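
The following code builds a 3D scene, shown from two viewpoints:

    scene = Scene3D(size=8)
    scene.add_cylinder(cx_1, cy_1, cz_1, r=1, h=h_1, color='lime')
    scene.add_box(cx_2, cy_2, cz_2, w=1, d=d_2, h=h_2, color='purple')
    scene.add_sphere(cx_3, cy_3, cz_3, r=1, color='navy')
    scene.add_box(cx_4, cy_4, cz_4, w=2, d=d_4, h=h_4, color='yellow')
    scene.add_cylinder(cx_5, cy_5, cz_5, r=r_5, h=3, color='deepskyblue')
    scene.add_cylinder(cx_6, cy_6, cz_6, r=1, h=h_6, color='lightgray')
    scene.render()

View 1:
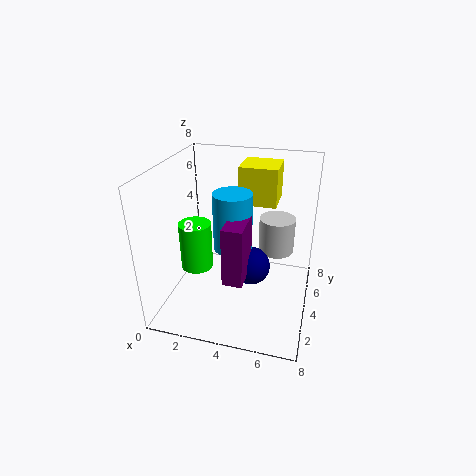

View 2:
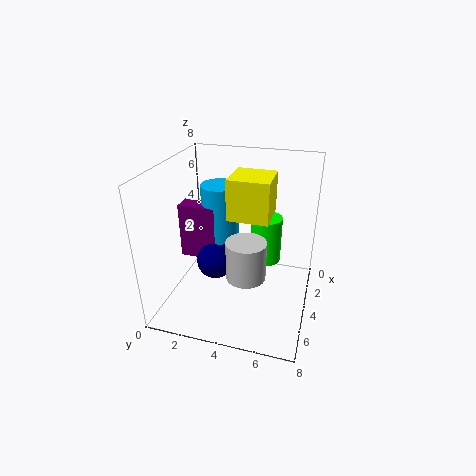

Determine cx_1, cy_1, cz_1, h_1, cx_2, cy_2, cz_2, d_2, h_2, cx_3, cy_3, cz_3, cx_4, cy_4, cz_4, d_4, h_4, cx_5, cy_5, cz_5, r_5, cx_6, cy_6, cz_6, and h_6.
cx_1 = 1
cy_1 = 5
cz_1 = 1
h_1 = 3
cx_2 = 4
cy_2 = 1
cz_2 = 3
d_2 = 2
h_2 = 3
cx_3 = 5
cy_3 = 3
cz_3 = 3
cx_4 = 4
cy_4 = 4
cz_4 = 6
d_4 = 2
h_4 = 2
cx_5 = 4
cy_5 = 3
cz_5 = 4
r_5 = 1
cx_6 = 6
cy_6 = 5
cz_6 = 3
h_6 = 2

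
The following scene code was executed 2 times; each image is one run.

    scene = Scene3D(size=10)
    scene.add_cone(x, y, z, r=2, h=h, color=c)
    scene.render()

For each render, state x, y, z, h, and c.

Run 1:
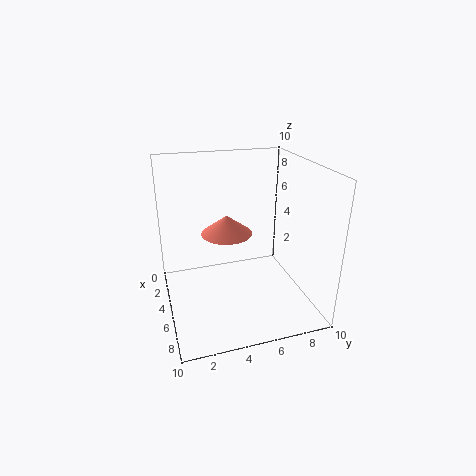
x = 2; y = 5; z = 4; h = 1.5; c = 'salmon'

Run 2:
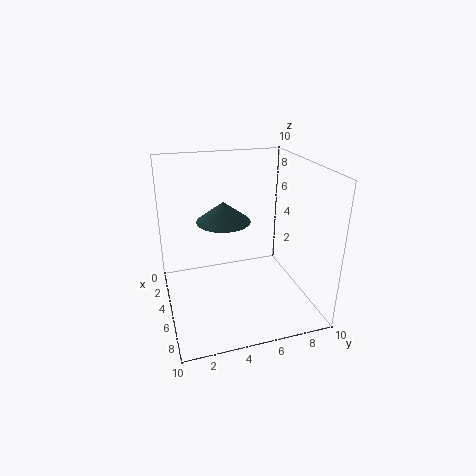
x = 3; y = 4.5; z = 5.5; h = 1.5; c = 'darkslategray'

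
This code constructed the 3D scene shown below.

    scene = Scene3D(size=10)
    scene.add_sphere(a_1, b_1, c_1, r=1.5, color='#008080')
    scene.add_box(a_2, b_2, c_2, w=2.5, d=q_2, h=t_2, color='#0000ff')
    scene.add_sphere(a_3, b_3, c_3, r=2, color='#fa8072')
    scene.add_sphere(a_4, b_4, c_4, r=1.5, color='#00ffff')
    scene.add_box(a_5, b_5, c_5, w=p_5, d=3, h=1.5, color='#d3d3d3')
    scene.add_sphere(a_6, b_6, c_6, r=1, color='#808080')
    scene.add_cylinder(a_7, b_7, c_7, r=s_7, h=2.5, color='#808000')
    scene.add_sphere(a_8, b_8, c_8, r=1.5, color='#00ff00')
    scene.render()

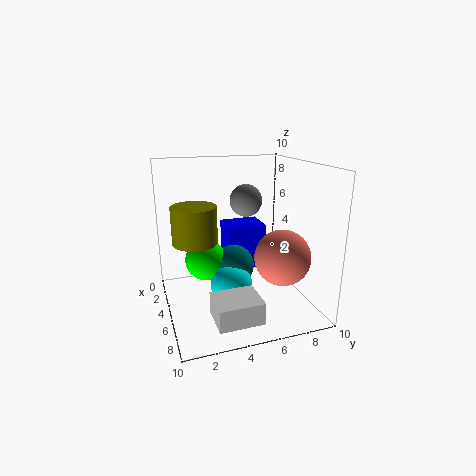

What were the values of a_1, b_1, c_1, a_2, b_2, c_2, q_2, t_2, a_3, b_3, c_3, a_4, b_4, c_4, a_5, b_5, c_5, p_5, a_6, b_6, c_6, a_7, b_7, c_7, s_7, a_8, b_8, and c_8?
a_1 = 4, b_1 = 5, c_1 = 2.5, a_2 = 0.5, b_2 = 5, c_2 = 1.5, q_2 = 3, t_2 = 3.5, a_3 = 6, b_3 = 8, c_3 = 3.5, a_4 = 5, b_4 = 4.5, c_4 = 1.5, a_5 = 6.5, b_5 = 2.5, c_5 = 0.5, p_5 = 2.5, a_6 = 6.5, b_6 = 5, c_6 = 8, a_7 = 5, b_7 = 2, c_7 = 5, s_7 = 1.5, a_8 = 3.5, b_8 = 3, c_8 = 3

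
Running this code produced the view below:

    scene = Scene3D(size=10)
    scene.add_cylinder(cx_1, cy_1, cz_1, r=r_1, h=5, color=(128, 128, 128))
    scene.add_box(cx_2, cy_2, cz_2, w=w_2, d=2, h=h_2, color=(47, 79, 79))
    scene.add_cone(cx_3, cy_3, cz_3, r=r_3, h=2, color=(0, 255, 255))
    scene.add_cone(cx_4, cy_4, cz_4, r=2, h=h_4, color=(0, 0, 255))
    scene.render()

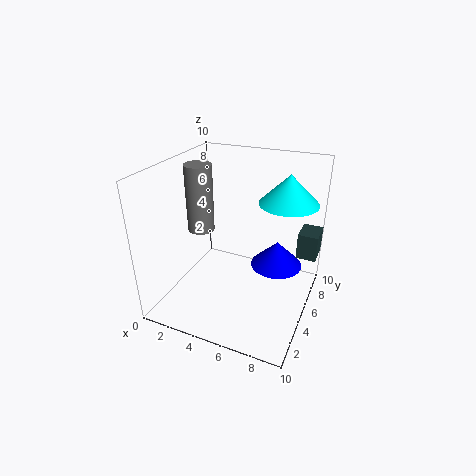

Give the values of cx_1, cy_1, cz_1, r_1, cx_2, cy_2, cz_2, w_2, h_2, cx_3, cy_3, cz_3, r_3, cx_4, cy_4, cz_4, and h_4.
cx_1 = 1.5
cy_1 = 6
cz_1 = 4.5
r_1 = 1
cx_2 = 8.5
cy_2 = 8
cz_2 = 2.5
w_2 = 1.5
h_2 = 2
cx_3 = 8
cy_3 = 6.5
cz_3 = 7.5
r_3 = 2
cx_4 = 7
cy_4 = 8
cz_4 = 1.5
h_4 = 2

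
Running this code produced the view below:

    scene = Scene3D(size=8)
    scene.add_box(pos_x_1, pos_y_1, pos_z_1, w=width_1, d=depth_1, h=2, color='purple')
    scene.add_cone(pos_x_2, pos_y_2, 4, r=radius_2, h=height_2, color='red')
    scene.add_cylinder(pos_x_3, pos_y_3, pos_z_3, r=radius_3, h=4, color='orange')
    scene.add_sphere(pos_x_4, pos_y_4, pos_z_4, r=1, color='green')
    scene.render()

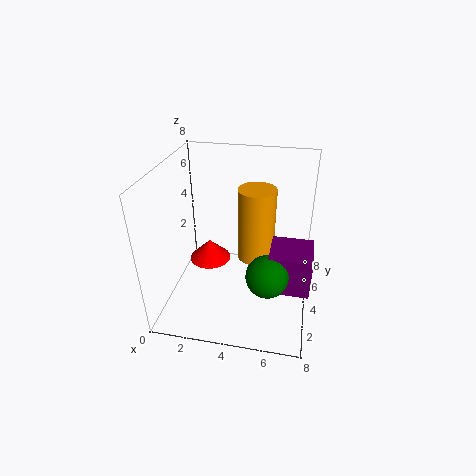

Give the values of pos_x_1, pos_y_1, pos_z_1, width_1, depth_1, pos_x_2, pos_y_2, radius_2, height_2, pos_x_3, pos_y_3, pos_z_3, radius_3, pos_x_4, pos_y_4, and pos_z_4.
pos_x_1 = 6
pos_y_1 = 1
pos_z_1 = 3
width_1 = 2
depth_1 = 2
pos_x_2 = 3
pos_y_2 = 2
radius_2 = 1
height_2 = 1
pos_x_3 = 5
pos_y_3 = 4
pos_z_3 = 3
radius_3 = 1
pos_x_4 = 6
pos_y_4 = 1
pos_z_4 = 4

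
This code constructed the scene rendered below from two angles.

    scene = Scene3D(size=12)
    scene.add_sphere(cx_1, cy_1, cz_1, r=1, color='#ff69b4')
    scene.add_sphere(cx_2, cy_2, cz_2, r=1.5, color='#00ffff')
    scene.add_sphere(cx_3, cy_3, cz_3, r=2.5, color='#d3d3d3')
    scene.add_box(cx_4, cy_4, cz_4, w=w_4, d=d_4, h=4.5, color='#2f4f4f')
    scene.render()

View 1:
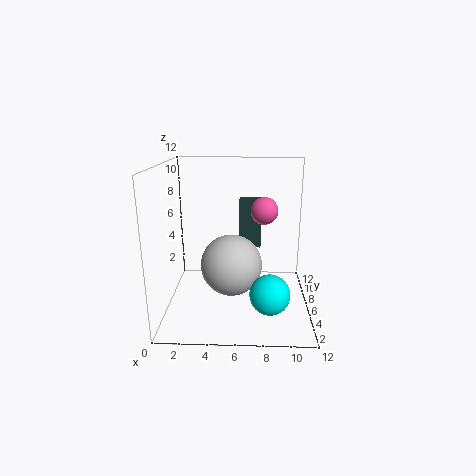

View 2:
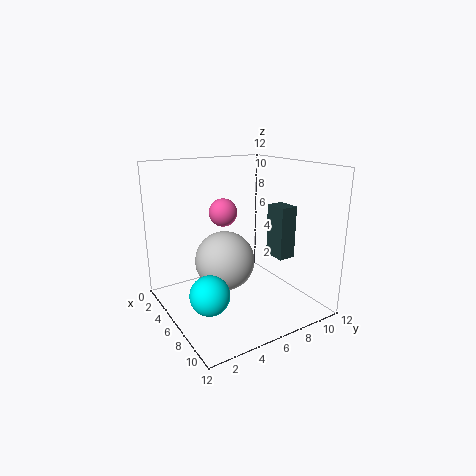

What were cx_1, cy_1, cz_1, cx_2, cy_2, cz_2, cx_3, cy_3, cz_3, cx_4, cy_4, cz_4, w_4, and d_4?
cx_1 = 8, cy_1 = 3.5, cz_1 = 9, cx_2 = 8.5, cy_2 = 2, cz_2 = 3, cx_3 = 5.5, cy_3 = 5, cz_3 = 4, cx_4 = 6, cy_4 = 9, cz_4 = 4, w_4 = 2, d_4 = 1.5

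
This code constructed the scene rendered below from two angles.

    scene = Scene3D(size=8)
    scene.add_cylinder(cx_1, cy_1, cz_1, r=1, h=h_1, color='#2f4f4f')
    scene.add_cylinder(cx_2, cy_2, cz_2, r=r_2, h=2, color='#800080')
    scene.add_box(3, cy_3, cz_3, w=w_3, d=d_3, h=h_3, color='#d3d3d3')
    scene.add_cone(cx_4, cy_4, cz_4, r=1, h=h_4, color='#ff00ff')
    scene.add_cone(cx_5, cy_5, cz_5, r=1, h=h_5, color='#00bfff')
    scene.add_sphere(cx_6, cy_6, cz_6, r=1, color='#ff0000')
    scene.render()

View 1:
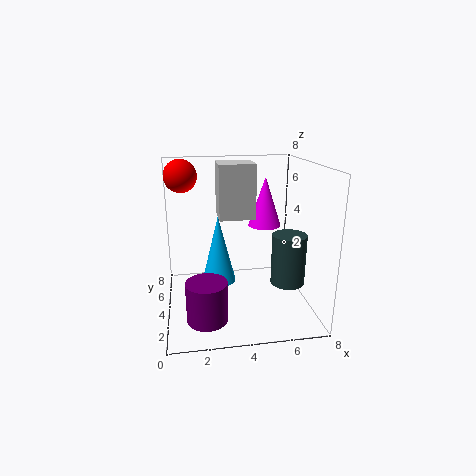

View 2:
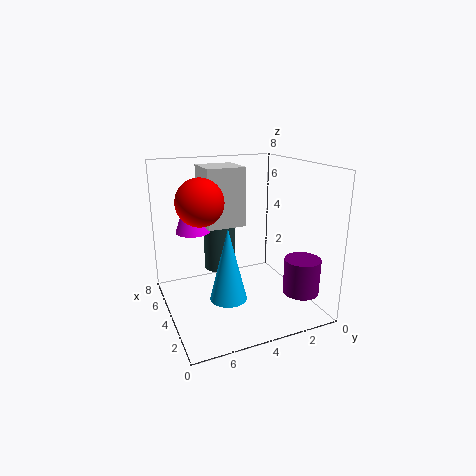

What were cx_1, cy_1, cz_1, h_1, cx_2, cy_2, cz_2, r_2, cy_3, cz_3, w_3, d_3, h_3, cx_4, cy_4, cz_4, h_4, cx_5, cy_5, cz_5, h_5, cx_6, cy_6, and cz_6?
cx_1 = 7
cy_1 = 4
cz_1 = 1
h_1 = 3
cx_2 = 2
cy_2 = 1
cz_2 = 1
r_2 = 1
cy_3 = 4
cz_3 = 5
w_3 = 2
d_3 = 2
h_3 = 3
cx_4 = 6
cy_4 = 6
cz_4 = 4
h_4 = 3
cx_5 = 3
cy_5 = 5
cz_5 = 1
h_5 = 4
cx_6 = 1
cy_6 = 7
cz_6 = 7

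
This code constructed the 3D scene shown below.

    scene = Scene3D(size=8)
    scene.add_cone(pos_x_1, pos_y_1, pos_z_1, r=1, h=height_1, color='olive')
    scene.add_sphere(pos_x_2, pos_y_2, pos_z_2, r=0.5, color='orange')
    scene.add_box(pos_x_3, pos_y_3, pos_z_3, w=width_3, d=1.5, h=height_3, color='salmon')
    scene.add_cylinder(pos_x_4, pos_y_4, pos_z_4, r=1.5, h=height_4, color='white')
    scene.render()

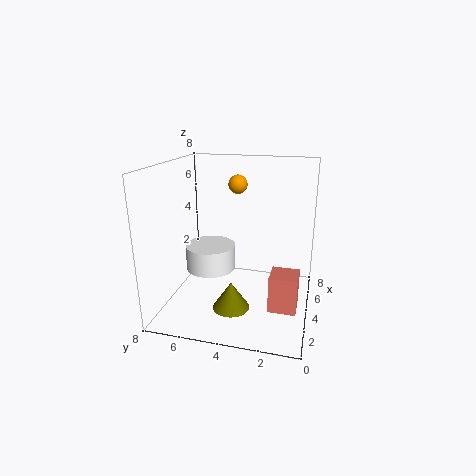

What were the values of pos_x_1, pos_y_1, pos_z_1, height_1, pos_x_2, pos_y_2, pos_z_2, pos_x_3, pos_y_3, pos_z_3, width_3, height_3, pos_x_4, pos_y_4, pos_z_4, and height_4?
pos_x_1 = 2.5
pos_y_1 = 4
pos_z_1 = 0.5
height_1 = 1.5
pos_x_2 = 4
pos_y_2 = 4
pos_z_2 = 7
pos_x_3 = 2.5
pos_y_3 = 0.5
pos_z_3 = 0.5
width_3 = 1.5
height_3 = 2
pos_x_4 = 5
pos_y_4 = 6
pos_z_4 = 1.5
height_4 = 1.5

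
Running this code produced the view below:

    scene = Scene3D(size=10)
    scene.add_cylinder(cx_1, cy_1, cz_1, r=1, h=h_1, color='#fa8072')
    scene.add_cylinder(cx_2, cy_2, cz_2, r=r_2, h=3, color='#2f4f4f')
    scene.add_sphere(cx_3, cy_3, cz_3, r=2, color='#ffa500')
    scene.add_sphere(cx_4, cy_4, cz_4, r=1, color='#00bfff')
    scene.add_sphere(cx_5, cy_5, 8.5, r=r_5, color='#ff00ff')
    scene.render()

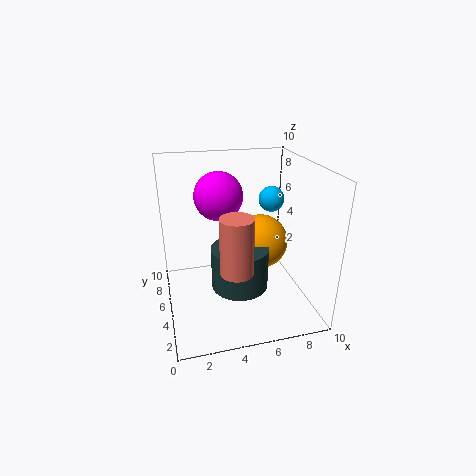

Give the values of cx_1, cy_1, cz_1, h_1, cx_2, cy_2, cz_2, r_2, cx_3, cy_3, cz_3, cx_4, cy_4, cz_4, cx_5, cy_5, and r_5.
cx_1 = 4
cy_1 = 1.5
cz_1 = 4.5
h_1 = 3.5
cx_2 = 5
cy_2 = 4.5
cz_2 = 1.5
r_2 = 2
cx_3 = 7
cy_3 = 6
cz_3 = 4
cx_4 = 8.5
cy_4 = 8
cz_4 = 6.5
cx_5 = 3.5
cy_5 = 4
r_5 = 1.5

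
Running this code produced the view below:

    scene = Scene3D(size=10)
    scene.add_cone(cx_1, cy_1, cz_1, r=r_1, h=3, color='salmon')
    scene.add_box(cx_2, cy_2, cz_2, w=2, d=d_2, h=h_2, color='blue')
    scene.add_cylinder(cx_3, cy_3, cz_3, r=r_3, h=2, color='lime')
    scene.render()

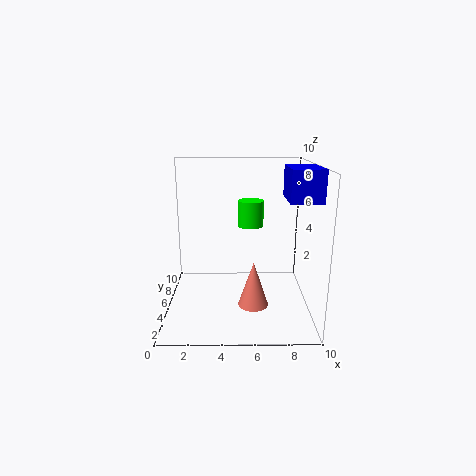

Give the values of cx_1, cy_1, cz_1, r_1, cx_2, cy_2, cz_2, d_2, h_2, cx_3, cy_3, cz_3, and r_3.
cx_1 = 6
cy_1 = 3
cz_1 = 1
r_1 = 1
cx_2 = 8
cy_2 = 2
cz_2 = 8
d_2 = 3
h_2 = 2
cx_3 = 6
cy_3 = 8
cz_3 = 5
r_3 = 1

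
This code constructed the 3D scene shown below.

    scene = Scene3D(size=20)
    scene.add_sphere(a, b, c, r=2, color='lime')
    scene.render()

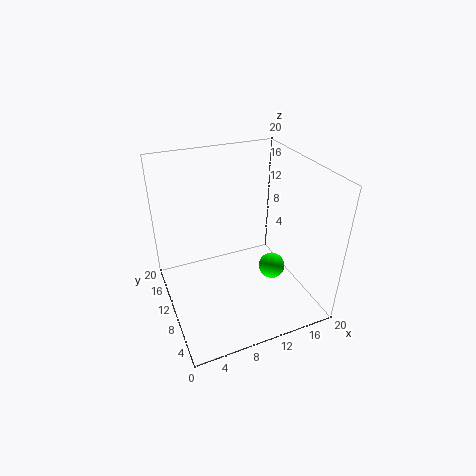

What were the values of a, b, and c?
a = 16; b = 10.5; c = 3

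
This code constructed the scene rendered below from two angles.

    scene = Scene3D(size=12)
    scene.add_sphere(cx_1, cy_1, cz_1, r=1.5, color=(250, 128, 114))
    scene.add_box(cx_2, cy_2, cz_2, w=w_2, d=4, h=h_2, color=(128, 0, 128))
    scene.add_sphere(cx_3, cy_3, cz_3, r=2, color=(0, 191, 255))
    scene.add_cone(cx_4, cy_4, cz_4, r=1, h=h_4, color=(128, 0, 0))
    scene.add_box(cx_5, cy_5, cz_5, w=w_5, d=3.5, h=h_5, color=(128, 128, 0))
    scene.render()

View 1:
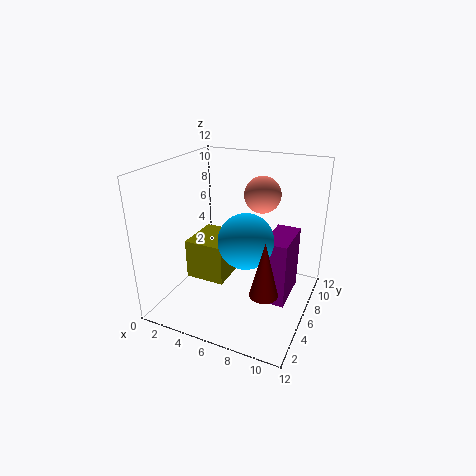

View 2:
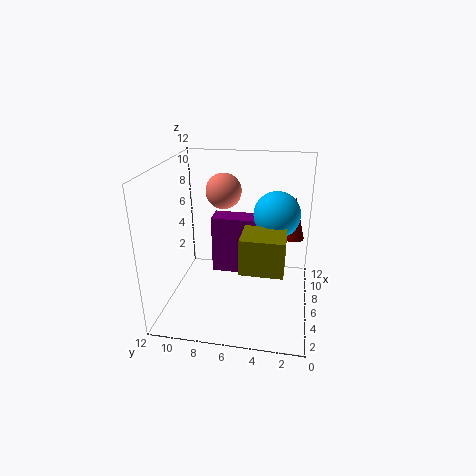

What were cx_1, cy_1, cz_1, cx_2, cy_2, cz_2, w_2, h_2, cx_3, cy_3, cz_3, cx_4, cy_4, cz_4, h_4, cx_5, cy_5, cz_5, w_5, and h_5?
cx_1 = 7.5; cy_1 = 7.5; cz_1 = 9.5; cx_2 = 8.5; cy_2 = 5; cz_2 = 1; w_2 = 2; h_2 = 5.5; cx_3 = 8; cy_3 = 3; cz_3 = 7.5; cx_4 = 10; cy_4 = 1.5; cz_4 = 4.5; h_4 = 4; cx_5 = 3.5; cy_5 = 2; cz_5 = 4; w_5 = 3; h_5 = 3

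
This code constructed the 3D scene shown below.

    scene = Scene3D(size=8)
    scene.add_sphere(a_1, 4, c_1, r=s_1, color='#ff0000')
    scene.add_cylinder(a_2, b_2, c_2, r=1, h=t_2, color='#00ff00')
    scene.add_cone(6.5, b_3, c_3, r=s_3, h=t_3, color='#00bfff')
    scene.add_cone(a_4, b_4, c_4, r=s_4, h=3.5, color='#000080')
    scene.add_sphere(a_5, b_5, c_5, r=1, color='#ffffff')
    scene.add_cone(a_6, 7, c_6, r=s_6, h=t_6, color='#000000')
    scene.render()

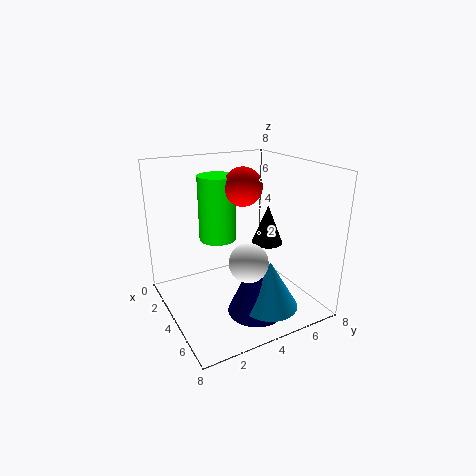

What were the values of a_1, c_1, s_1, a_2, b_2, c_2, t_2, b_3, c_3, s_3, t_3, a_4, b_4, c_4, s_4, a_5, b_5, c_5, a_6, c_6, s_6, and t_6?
a_1 = 4.5, c_1 = 7, s_1 = 1, a_2 = 3.5, b_2 = 3, c_2 = 4, t_2 = 3.5, b_3 = 4.5, c_3 = 1, s_3 = 1.5, t_3 = 2.5, a_4 = 6, b_4 = 4, c_4 = 0.5, s_4 = 1.5, a_5 = 6, b_5 = 3.5, c_5 = 3.5, a_6 = 2.5, c_6 = 2.5, s_6 = 1, t_6 = 2.5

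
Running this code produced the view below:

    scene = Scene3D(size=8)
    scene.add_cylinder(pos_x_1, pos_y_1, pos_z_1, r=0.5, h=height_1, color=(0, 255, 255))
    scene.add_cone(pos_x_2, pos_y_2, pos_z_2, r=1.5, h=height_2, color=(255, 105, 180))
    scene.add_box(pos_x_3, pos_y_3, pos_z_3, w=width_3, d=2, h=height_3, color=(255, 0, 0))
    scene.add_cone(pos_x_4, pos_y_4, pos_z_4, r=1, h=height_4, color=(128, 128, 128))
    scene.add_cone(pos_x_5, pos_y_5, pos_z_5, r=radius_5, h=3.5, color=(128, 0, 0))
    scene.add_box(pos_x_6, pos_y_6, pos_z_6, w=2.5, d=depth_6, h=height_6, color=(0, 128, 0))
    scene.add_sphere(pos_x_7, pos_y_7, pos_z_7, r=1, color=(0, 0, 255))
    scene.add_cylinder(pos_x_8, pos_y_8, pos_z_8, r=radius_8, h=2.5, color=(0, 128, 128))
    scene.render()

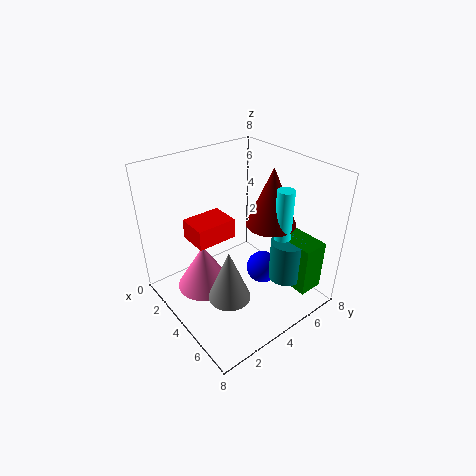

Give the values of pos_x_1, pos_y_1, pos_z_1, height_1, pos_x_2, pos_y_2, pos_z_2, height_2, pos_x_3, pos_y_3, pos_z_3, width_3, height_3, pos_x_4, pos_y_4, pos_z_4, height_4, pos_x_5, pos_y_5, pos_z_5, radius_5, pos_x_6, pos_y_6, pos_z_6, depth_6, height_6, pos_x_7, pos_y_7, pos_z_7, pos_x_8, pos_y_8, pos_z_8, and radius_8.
pos_x_1 = 5; pos_y_1 = 6.5; pos_z_1 = 3; height_1 = 3.5; pos_x_2 = 3.5; pos_y_2 = 2; pos_z_2 = 1.5; height_2 = 2.5; pos_x_3 = 3.5; pos_y_3 = 1; pos_z_3 = 5; width_3 = 1.5; height_3 = 1; pos_x_4 = 6.5; pos_y_4 = 1.5; pos_z_4 = 3; height_4 = 2.5; pos_x_5 = 4; pos_y_5 = 6.5; pos_z_5 = 4; radius_5 = 1.5; pos_x_6 = 4.5; pos_y_6 = 6.5; pos_z_6 = 0.5; depth_6 = 1.5; height_6 = 3; pos_x_7 = 4; pos_y_7 = 6; pos_z_7 = 1; pos_x_8 = 5.5; pos_y_8 = 6.5; pos_z_8 = 1; radius_8 = 1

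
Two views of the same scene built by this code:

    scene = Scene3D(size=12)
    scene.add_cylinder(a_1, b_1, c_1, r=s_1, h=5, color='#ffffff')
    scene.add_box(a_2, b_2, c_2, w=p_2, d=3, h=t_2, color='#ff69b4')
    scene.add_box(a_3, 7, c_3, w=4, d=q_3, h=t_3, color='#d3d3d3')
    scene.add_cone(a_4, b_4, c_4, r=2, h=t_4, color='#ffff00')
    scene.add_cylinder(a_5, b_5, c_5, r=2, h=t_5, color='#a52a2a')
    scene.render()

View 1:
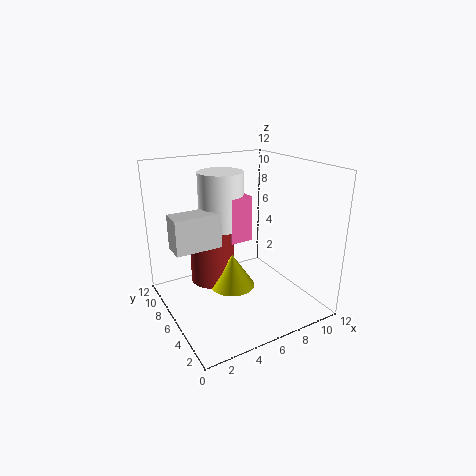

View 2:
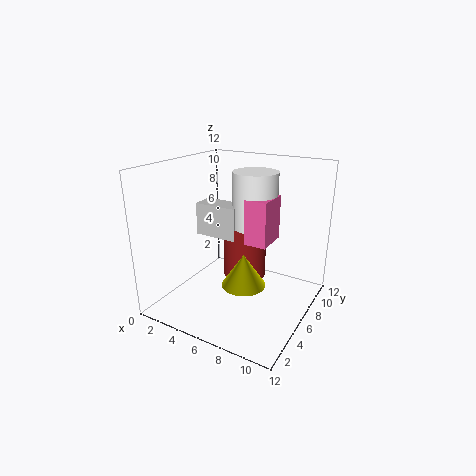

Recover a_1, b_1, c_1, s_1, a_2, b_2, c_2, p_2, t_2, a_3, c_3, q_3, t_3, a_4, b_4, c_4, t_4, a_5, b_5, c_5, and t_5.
a_1 = 6
b_1 = 9
c_1 = 6
s_1 = 2
a_2 = 6
b_2 = 7
c_2 = 5
p_2 = 2
t_2 = 4
a_3 = 1
c_3 = 5
q_3 = 2
t_3 = 3
a_4 = 6
b_4 = 7
c_4 = 1
t_4 = 3
a_5 = 5
b_5 = 9
c_5 = 1
t_5 = 5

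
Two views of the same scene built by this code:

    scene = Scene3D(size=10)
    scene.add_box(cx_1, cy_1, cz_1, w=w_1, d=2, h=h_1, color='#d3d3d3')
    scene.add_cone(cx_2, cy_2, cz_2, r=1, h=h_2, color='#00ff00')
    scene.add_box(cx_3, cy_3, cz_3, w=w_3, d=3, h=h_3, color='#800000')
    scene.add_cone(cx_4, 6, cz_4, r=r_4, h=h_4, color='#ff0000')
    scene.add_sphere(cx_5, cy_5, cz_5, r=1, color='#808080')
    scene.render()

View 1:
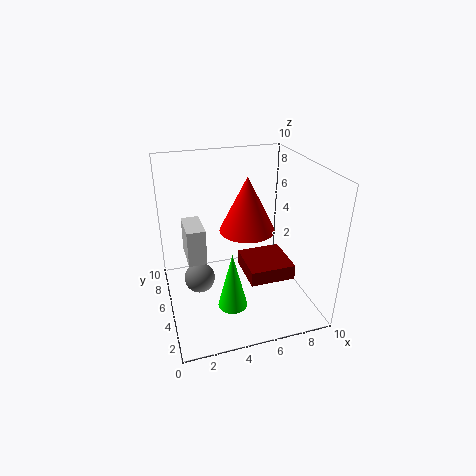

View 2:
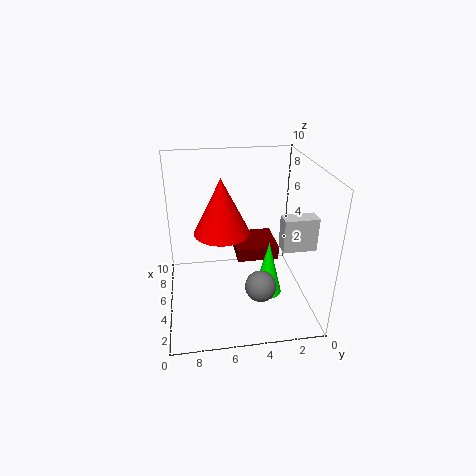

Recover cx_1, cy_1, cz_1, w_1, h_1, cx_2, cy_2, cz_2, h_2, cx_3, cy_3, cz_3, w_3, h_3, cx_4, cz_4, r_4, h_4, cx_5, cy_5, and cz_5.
cx_1 = 1, cy_1 = 1, cz_1 = 6, w_1 = 1, h_1 = 2, cx_2 = 4, cy_2 = 3, cz_2 = 1, h_2 = 4, cx_3 = 5, cy_3 = 2, cz_3 = 3, w_3 = 3, h_3 = 1, cx_4 = 6, cz_4 = 5, r_4 = 2, h_4 = 4, cx_5 = 2, cy_5 = 4, cz_5 = 3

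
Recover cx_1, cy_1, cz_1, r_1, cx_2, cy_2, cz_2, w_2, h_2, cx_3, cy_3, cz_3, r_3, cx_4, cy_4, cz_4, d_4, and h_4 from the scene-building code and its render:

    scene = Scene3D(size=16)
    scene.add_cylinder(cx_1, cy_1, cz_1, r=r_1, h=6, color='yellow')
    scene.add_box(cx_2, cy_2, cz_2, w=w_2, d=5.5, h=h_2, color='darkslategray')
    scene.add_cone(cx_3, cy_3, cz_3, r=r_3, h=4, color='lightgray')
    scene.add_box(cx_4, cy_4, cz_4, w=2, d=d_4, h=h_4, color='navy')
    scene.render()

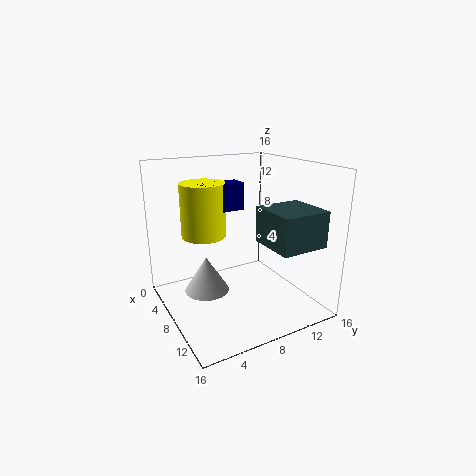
cx_1 = 5.5, cy_1 = 5, cz_1 = 8, r_1 = 2.5, cx_2 = 8.5, cy_2 = 10, cz_2 = 7.5, w_2 = 5.5, h_2 = 4, cx_3 = 7, cy_3 = 4.5, cz_3 = 2, r_3 = 2.5, cx_4 = 5.5, cy_4 = 4, cz_4 = 11, d_4 = 5, h_4 = 3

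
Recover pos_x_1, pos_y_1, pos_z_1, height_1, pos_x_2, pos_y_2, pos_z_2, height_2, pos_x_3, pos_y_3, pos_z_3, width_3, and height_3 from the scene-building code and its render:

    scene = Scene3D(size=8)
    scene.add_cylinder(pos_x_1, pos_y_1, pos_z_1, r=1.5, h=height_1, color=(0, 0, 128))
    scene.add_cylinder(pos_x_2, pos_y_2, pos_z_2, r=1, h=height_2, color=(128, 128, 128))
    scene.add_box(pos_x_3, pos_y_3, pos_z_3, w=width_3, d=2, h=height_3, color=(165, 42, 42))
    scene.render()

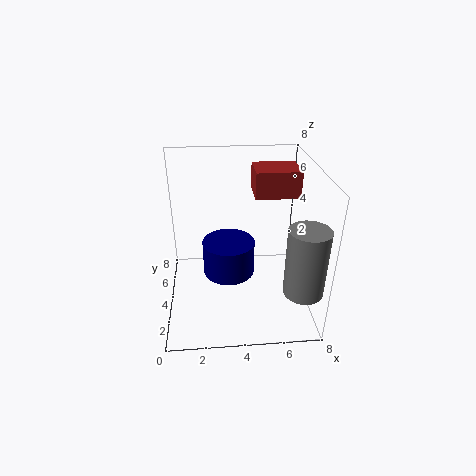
pos_x_1 = 3.5; pos_y_1 = 4.5; pos_z_1 = 1.5; height_1 = 2; pos_x_2 = 7; pos_y_2 = 1; pos_z_2 = 2.5; height_2 = 3.5; pos_x_3 = 5; pos_y_3 = 4.5; pos_z_3 = 6; width_3 = 2.5; height_3 = 1.5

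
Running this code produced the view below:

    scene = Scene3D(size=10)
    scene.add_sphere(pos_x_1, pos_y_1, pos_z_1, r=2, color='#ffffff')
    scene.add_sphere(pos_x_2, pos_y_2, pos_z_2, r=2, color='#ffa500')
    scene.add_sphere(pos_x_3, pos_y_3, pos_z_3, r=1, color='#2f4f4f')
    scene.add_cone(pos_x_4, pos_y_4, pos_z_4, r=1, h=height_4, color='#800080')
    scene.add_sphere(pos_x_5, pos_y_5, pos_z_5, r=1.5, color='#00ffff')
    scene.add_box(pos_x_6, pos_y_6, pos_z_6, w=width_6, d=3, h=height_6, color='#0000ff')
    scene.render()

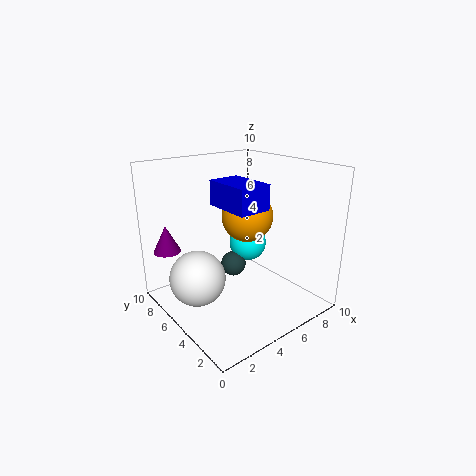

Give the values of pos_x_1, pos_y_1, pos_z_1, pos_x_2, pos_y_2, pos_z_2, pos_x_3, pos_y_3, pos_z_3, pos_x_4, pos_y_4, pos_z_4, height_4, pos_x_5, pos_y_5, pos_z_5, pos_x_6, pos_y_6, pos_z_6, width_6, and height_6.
pos_x_1 = 2.5
pos_y_1 = 6.5
pos_z_1 = 2
pos_x_2 = 7.5
pos_y_2 = 7
pos_z_2 = 5.5
pos_x_3 = 6.5
pos_y_3 = 7.5
pos_z_3 = 1.5
pos_x_4 = 1.5
pos_y_4 = 9
pos_z_4 = 3.5
height_4 = 2
pos_x_5 = 8
pos_y_5 = 7.5
pos_z_5 = 3
pos_x_6 = 2.5
pos_y_6 = 1.5
pos_z_6 = 8
width_6 = 2
height_6 = 1.5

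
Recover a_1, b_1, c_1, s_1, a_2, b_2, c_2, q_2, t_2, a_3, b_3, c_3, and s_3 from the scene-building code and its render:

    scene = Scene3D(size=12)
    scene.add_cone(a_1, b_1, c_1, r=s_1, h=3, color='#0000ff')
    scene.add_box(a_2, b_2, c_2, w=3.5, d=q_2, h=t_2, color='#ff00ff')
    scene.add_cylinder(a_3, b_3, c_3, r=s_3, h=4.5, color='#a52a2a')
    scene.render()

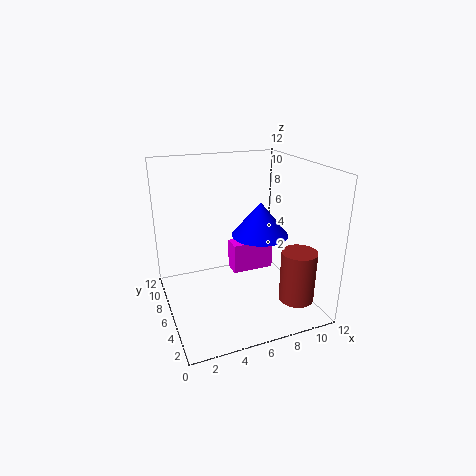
a_1 = 8.5; b_1 = 7; c_1 = 5.5; s_1 = 2.5; a_2 = 5.5; b_2 = 5.5; c_2 = 3; q_2 = 1.5; t_2 = 2.5; a_3 = 10.5; b_3 = 3.5; c_3 = 0.5; s_3 = 1.5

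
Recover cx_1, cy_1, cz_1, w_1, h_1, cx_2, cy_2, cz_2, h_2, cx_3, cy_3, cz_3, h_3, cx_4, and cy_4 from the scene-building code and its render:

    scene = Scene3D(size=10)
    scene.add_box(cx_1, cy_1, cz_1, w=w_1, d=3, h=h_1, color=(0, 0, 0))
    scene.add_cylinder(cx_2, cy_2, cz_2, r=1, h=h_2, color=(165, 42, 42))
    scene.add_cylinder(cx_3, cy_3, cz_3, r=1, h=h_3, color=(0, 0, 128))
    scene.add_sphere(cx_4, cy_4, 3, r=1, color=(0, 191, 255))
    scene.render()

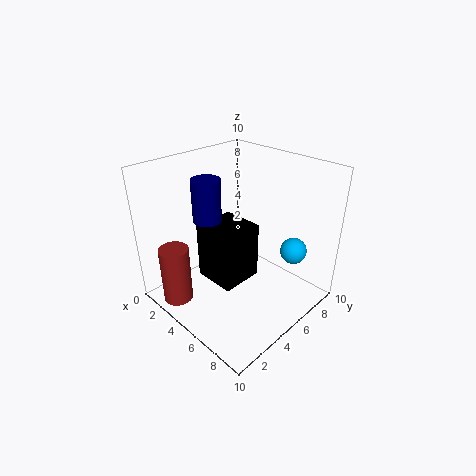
cx_1 = 3
cy_1 = 3
cz_1 = 2
w_1 = 3
h_1 = 4
cx_2 = 3
cy_2 = 1
cz_2 = 1
h_2 = 4
cx_3 = 3
cy_3 = 4
cz_3 = 6
h_3 = 3
cx_4 = 7
cy_4 = 9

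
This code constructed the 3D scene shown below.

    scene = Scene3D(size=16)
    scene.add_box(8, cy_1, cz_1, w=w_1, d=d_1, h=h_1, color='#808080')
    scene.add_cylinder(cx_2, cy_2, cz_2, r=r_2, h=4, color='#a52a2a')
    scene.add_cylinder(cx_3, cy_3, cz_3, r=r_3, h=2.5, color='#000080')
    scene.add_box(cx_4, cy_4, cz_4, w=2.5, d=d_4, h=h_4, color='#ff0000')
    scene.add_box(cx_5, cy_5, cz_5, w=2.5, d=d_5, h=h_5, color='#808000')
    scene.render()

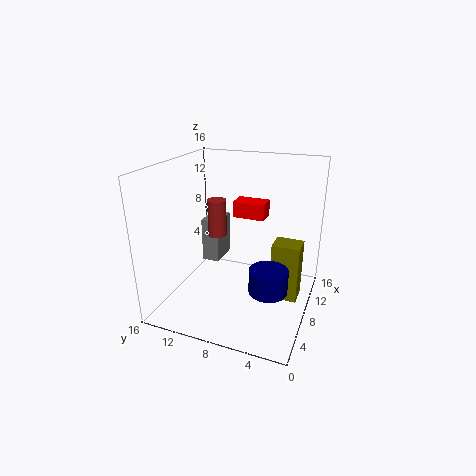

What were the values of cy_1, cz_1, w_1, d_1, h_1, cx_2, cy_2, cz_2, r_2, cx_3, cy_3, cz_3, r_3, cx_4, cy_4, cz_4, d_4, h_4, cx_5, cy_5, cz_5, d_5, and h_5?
cy_1 = 10.5; cz_1 = 4.5; w_1 = 3.5; d_1 = 2; h_1 = 5; cx_2 = 7; cy_2 = 10; cz_2 = 8.5; r_2 = 1; cx_3 = 5; cy_3 = 3.5; cz_3 = 4; r_3 = 2; cx_4 = 12.5; cy_4 = 6.5; cz_4 = 8.5; d_4 = 4; h_4 = 2; cx_5 = 7.5; cy_5 = 1; cz_5 = 1.5; d_5 = 3; h_5 = 6.5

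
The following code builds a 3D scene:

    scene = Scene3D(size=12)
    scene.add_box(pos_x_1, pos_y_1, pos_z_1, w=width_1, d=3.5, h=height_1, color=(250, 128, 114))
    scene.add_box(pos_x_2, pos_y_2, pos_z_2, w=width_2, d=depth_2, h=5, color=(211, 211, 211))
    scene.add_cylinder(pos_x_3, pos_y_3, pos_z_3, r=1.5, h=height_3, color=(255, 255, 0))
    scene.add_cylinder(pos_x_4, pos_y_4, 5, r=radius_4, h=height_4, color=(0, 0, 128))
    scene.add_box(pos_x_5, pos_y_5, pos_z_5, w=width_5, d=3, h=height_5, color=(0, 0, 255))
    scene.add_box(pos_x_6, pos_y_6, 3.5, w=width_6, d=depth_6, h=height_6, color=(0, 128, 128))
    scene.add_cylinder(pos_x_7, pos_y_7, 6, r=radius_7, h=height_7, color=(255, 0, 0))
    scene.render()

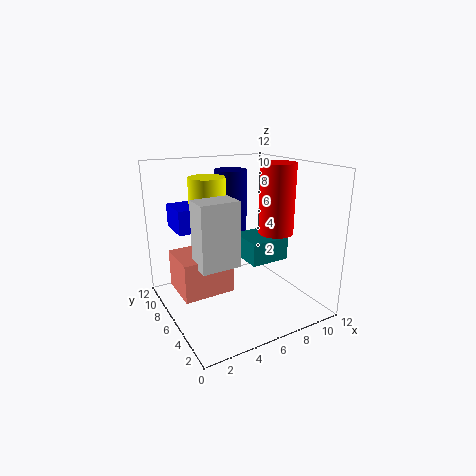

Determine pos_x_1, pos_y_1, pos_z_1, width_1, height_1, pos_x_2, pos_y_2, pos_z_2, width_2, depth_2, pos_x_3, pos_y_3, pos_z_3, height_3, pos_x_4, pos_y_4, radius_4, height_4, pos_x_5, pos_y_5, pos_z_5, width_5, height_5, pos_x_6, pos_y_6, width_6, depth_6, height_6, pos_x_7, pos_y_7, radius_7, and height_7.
pos_x_1 = 0.5
pos_y_1 = 4
pos_z_1 = 2.5
width_1 = 4
height_1 = 3
pos_x_2 = 1.5
pos_y_2 = 3
pos_z_2 = 5
width_2 = 3
depth_2 = 2
pos_x_3 = 4
pos_y_3 = 7.5
pos_z_3 = 7
height_3 = 4
pos_x_4 = 7.5
pos_y_4 = 10
radius_4 = 1.5
height_4 = 6
pos_x_5 = 1.5
pos_y_5 = 7.5
pos_z_5 = 6.5
width_5 = 3
height_5 = 2
pos_x_6 = 7
pos_y_6 = 5
width_6 = 3.5
depth_6 = 3.5
height_6 = 2
pos_x_7 = 9.5
pos_y_7 = 5.5
radius_7 = 1.5
height_7 = 6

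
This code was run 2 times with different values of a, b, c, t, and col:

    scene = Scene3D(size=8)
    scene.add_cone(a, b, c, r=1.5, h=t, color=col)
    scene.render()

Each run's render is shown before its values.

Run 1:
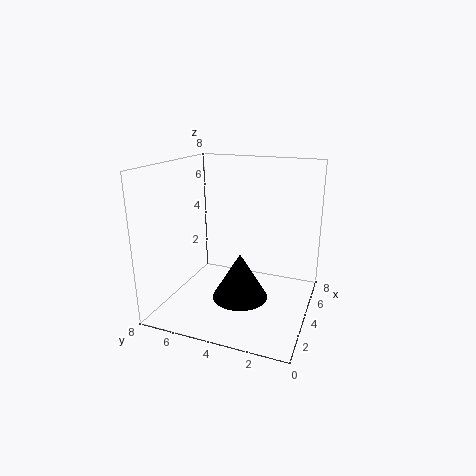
a = 3; b = 3.5; c = 1; t = 2.5; col = 'black'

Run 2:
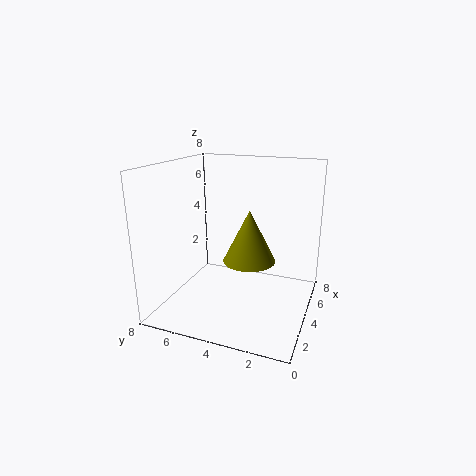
a = 4.5; b = 3.5; c = 2.5; t = 3; col = 'olive'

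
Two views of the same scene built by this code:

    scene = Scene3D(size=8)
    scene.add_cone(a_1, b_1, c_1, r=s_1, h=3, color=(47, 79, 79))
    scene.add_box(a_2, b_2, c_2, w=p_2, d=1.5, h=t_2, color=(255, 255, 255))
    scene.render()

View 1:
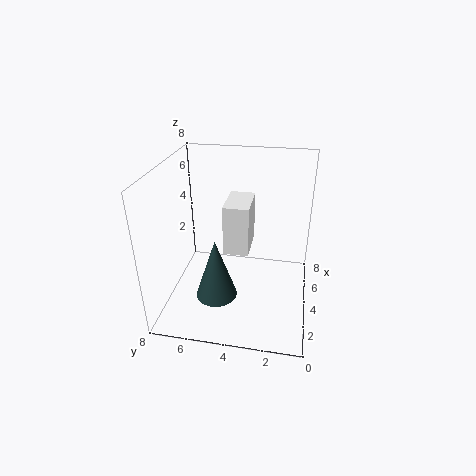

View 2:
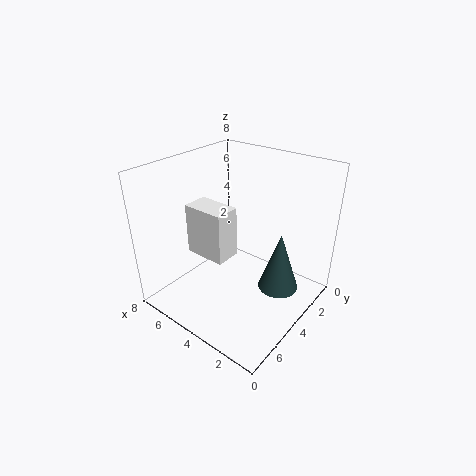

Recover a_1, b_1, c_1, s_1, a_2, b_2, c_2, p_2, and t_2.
a_1 = 1, b_1 = 4.5, c_1 = 2.5, s_1 = 1, a_2 = 4.5, b_2 = 3.5, c_2 = 2.5, p_2 = 2.5, t_2 = 3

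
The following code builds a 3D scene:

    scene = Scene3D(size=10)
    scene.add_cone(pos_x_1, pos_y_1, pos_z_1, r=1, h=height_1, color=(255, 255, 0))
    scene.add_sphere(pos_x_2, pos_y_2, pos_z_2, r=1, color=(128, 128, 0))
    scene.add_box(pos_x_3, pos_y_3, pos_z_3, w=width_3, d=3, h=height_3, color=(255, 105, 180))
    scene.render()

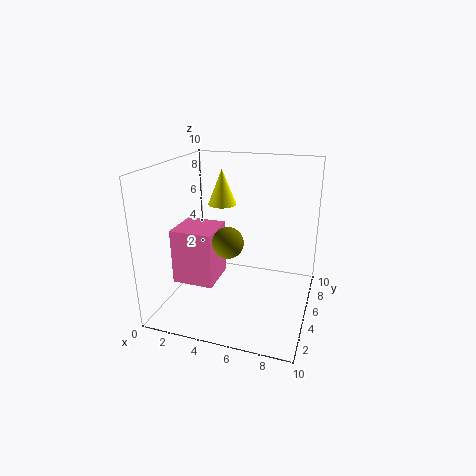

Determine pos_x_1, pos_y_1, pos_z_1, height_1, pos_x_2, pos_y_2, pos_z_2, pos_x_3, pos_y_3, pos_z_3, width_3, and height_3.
pos_x_1 = 3.5, pos_y_1 = 6, pos_z_1 = 7, height_1 = 2.5, pos_x_2 = 5, pos_y_2 = 3, pos_z_2 = 5.5, pos_x_3 = 0.5, pos_y_3 = 3.5, pos_z_3 = 1.5, width_3 = 3, height_3 = 4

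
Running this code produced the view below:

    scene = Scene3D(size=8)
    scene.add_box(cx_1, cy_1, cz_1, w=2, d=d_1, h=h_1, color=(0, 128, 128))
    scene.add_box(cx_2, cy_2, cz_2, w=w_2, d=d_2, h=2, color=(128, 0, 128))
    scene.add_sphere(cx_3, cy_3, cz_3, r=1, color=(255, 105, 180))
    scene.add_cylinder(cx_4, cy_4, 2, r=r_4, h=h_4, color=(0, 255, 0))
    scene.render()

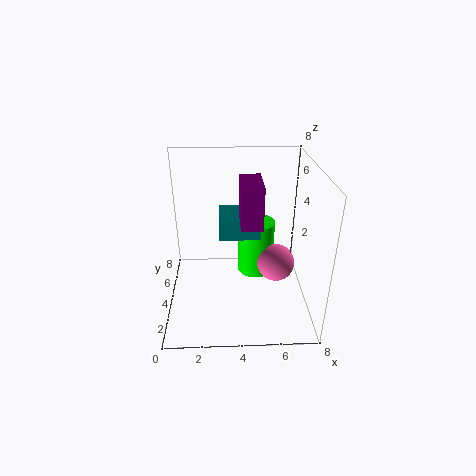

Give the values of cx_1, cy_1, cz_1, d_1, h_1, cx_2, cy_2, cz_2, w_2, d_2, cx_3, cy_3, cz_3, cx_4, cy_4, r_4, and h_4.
cx_1 = 3
cy_1 = 2
cz_1 = 5
d_1 = 2
h_1 = 1
cx_2 = 4
cy_2 = 1
cz_2 = 6
w_2 = 1
d_2 = 2
cx_3 = 6
cy_3 = 3
cz_3 = 3
cx_4 = 5
cy_4 = 4
r_4 = 1
h_4 = 3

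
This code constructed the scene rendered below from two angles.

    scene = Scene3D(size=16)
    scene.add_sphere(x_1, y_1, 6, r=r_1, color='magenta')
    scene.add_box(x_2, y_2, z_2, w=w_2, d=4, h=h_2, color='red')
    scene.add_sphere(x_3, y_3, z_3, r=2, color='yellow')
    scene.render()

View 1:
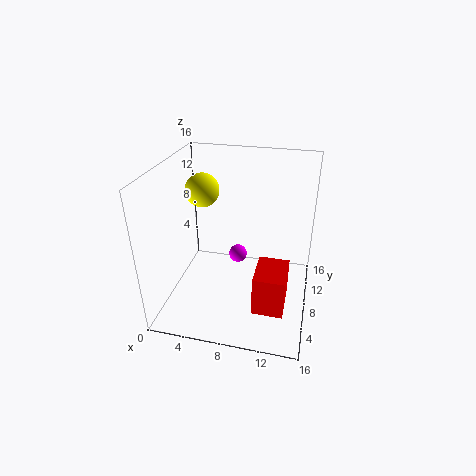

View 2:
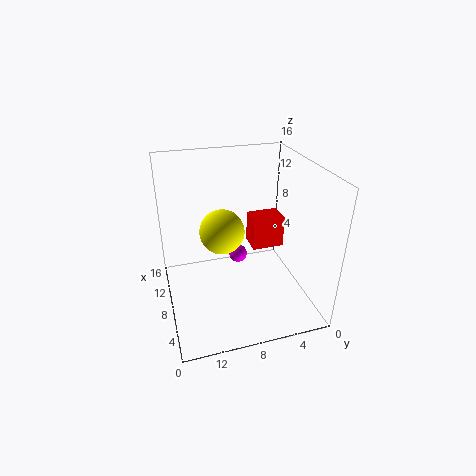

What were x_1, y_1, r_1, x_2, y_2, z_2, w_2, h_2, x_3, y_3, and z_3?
x_1 = 8; y_1 = 8; r_1 = 1; x_2 = 11; y_2 = 1; z_2 = 4; w_2 = 3; h_2 = 4; x_3 = 3; y_3 = 11; z_3 = 12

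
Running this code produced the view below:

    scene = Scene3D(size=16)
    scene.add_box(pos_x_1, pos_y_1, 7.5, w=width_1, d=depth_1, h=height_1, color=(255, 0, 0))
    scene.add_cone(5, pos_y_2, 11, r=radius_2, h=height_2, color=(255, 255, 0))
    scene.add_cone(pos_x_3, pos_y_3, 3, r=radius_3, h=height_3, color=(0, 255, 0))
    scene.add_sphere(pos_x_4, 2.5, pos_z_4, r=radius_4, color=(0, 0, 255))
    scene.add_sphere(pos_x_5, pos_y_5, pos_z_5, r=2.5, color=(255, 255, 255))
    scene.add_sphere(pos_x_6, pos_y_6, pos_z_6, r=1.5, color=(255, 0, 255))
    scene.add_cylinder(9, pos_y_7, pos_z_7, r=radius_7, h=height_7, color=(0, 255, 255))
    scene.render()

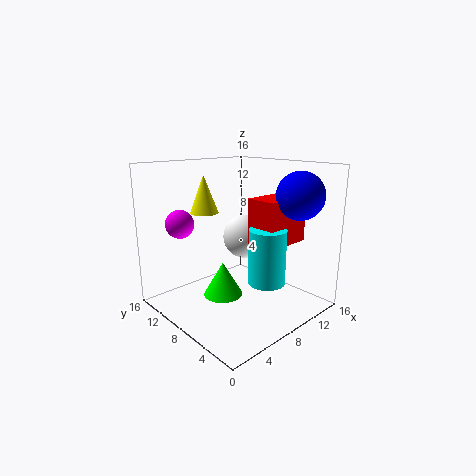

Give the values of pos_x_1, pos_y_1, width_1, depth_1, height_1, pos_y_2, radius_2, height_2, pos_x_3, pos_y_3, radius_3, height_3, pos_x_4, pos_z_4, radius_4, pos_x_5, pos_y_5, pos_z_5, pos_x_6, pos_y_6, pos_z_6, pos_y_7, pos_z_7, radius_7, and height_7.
pos_x_1 = 8.5
pos_y_1 = 3.5
width_1 = 5.5
depth_1 = 3.5
height_1 = 5
pos_y_2 = 10
radius_2 = 1.5
height_2 = 4
pos_x_3 = 4.5
pos_y_3 = 6.5
radius_3 = 2
height_3 = 3.5
pos_x_4 = 11.5
pos_z_4 = 13
radius_4 = 2.5
pos_x_5 = 10
pos_y_5 = 9
pos_z_5 = 7.5
pos_x_6 = 2.5
pos_y_6 = 11
pos_z_6 = 10
pos_y_7 = 4.5
pos_z_7 = 3.5
radius_7 = 2
height_7 = 6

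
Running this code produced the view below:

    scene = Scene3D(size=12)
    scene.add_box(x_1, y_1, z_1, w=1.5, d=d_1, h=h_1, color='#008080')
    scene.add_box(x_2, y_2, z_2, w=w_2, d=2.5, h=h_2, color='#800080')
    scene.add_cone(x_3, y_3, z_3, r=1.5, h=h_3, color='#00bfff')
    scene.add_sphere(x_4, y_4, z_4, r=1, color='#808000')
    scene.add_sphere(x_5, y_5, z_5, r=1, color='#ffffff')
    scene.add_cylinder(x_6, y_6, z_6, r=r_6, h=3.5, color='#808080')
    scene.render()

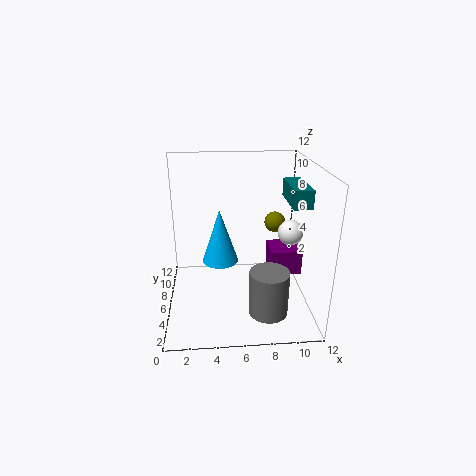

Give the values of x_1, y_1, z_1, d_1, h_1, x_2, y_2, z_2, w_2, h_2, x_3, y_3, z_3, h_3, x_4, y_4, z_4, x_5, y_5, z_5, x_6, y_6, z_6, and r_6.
x_1 = 10
y_1 = 4
z_1 = 9
d_1 = 4
h_1 = 1.5
x_2 = 8.5
y_2 = 4
z_2 = 3.5
w_2 = 2.5
h_2 = 2
x_3 = 4.5
y_3 = 6
z_3 = 4
h_3 = 4.5
x_4 = 10
y_4 = 10.5
z_4 = 5.5
x_5 = 10
y_5 = 4.5
z_5 = 7
x_6 = 8
y_6 = 2
z_6 = 1.5
r_6 = 1.5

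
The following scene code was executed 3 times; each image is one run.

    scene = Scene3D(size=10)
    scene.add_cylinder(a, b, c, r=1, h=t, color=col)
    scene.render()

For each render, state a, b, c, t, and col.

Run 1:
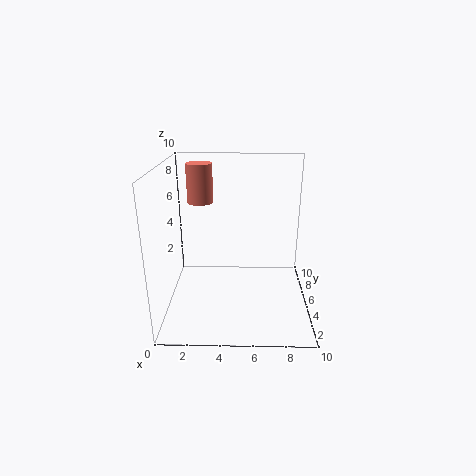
a = 2; b = 8.5; c = 6.5; t = 3; col = 'salmon'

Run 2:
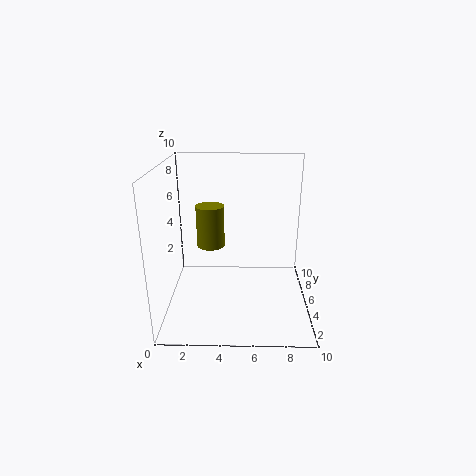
a = 3; b = 6; c = 4; t = 3; col = 'olive'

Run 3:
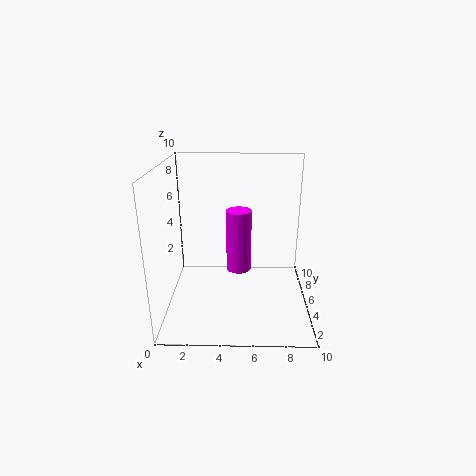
a = 5; b = 8; c = 1; t = 5; col = 'magenta'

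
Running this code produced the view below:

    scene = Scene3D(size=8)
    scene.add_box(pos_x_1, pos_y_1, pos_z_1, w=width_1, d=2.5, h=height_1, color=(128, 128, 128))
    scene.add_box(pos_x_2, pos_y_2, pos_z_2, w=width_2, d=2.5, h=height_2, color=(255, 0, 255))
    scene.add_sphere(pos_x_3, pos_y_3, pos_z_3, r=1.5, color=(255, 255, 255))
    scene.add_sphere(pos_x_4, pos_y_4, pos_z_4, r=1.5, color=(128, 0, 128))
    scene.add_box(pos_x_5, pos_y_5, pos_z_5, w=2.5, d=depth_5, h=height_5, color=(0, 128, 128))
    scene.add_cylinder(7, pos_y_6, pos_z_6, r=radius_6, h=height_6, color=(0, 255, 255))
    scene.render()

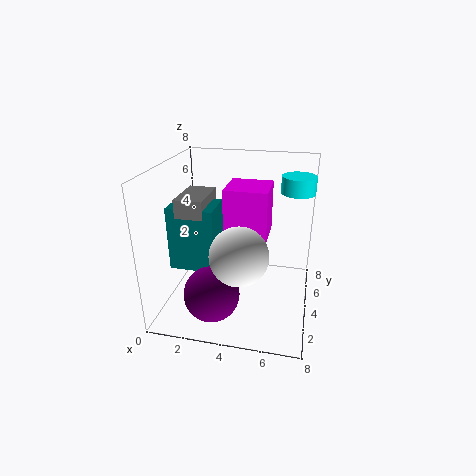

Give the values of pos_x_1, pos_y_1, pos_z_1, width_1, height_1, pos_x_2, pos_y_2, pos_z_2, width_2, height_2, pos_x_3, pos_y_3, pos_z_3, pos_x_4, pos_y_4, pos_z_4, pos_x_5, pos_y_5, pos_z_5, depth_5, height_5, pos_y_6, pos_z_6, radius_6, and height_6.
pos_x_1 = 1; pos_y_1 = 2.5; pos_z_1 = 5.5; width_1 = 1.5; height_1 = 1; pos_x_2 = 3; pos_y_2 = 4.5; pos_z_2 = 3.5; width_2 = 2.5; height_2 = 3; pos_x_3 = 4.5; pos_y_3 = 2; pos_z_3 = 4; pos_x_4 = 3; pos_y_4 = 2; pos_z_4 = 1.5; pos_x_5 = 0.5; pos_y_5 = 2.5; pos_z_5 = 2.5; depth_5 = 2; height_5 = 3.5; pos_y_6 = 6.5; pos_z_6 = 6; radius_6 = 1; height_6 = 1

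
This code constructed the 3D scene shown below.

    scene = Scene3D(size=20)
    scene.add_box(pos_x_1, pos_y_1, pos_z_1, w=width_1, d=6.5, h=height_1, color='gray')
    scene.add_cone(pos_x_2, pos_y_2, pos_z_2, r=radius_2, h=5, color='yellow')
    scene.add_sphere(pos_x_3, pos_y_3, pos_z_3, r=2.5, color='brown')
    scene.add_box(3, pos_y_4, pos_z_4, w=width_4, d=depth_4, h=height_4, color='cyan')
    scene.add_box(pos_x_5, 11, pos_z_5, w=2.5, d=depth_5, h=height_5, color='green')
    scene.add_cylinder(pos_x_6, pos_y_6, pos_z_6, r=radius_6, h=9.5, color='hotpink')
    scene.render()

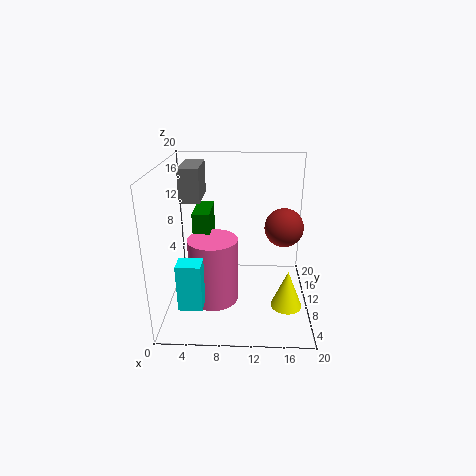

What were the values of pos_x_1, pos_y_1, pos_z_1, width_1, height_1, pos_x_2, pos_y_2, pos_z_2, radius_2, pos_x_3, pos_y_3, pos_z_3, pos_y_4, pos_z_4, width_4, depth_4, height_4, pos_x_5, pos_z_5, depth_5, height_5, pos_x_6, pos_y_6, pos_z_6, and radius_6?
pos_x_1 = 1.5, pos_y_1 = 12.5, pos_z_1 = 14, width_1 = 3, height_1 = 5, pos_x_2 = 16.5, pos_y_2 = 4.5, pos_z_2 = 3, radius_2 = 2, pos_x_3 = 16, pos_y_3 = 8, pos_z_3 = 12.5, pos_y_4 = 1.5, pos_z_4 = 4, width_4 = 3, depth_4 = 2.5, height_4 = 6, pos_x_5 = 3.5, pos_z_5 = 5, depth_5 = 6, height_5 = 8, pos_x_6 = 6.5, pos_y_6 = 9.5, pos_z_6 = 0.5, radius_6 = 3.5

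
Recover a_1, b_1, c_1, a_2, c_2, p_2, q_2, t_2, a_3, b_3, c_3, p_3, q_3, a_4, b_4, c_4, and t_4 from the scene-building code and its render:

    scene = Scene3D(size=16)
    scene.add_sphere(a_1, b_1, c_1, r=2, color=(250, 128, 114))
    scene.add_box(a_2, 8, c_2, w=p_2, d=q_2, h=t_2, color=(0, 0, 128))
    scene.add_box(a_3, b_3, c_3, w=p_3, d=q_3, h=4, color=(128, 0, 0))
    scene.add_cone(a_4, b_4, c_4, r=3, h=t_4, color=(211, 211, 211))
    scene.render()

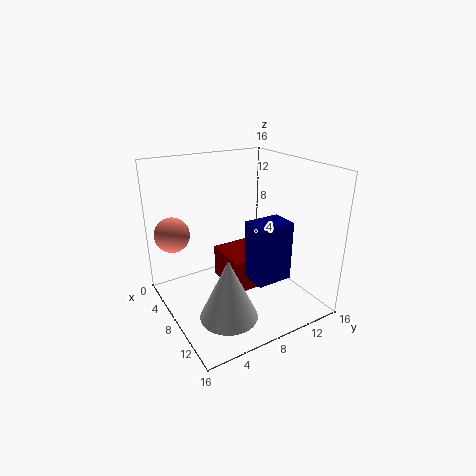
a_1 = 3.5
b_1 = 2
c_1 = 8
a_2 = 9.5
c_2 = 4
p_2 = 3
q_2 = 4
t_2 = 6.5
a_3 = 3
b_3 = 7.5
c_3 = 1
p_3 = 5.5
q_3 = 5.5
a_4 = 12
b_4 = 4.5
c_4 = 1.5
t_4 = 6.5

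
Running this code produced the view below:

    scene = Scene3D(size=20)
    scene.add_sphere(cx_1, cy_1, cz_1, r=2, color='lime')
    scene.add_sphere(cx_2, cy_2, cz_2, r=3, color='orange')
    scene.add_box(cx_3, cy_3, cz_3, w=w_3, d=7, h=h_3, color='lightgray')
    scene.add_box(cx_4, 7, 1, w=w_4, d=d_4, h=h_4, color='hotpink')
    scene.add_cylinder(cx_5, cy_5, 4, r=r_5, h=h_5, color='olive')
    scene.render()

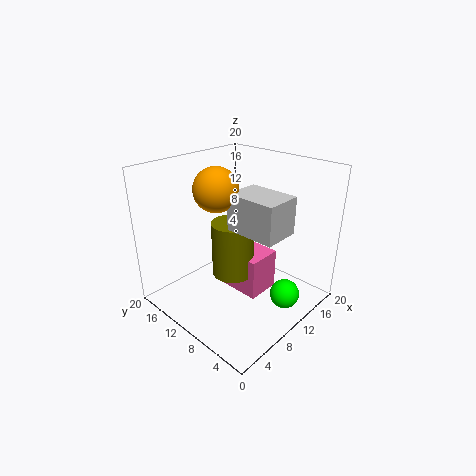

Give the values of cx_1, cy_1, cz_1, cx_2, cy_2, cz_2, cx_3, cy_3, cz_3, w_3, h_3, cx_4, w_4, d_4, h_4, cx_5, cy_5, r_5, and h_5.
cx_1 = 12, cy_1 = 3, cz_1 = 3, cx_2 = 8, cy_2 = 12, cz_2 = 17, cx_3 = 8, cy_3 = 3, cz_3 = 12, w_3 = 5, h_3 = 5, cx_4 = 10, w_4 = 5, d_4 = 7, h_4 = 6, cx_5 = 10, cy_5 = 11, r_5 = 3, h_5 = 8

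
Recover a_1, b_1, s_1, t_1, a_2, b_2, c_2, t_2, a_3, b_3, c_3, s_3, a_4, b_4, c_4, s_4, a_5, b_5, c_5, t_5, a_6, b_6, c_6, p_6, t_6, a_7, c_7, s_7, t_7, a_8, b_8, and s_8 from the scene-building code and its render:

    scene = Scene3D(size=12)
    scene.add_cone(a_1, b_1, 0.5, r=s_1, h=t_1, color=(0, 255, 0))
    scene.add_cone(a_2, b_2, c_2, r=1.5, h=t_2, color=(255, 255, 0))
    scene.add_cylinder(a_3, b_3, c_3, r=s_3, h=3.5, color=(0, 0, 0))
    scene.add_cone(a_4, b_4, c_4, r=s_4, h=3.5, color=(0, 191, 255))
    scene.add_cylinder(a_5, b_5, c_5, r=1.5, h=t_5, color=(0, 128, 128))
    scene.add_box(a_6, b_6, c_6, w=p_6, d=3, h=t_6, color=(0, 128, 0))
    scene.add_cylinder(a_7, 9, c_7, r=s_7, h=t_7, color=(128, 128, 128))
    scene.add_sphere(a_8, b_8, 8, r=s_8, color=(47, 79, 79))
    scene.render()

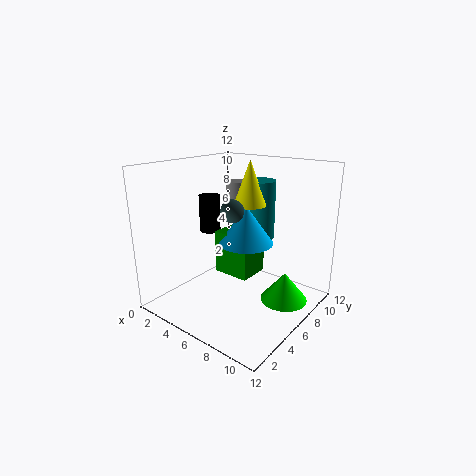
a_1 = 9.5; b_1 = 8; s_1 = 2; t_1 = 2.5; a_2 = 5; b_2 = 9; c_2 = 8; t_2 = 4; a_3 = 1; b_3 = 8; c_3 = 5; s_3 = 1; a_4 = 5; b_4 = 8.5; c_4 = 4.5; s_4 = 2.5; a_5 = 5; b_5 = 10.5; c_5 = 4.5; t_5 = 5.5; a_6 = 2.5; b_6 = 7; c_6 = 1.5; p_6 = 3.5; t_6 = 4; a_7 = 3.5; c_7 = 8; s_7 = 1; t_7 = 2; a_8 = 5; b_8 = 6.5; s_8 = 1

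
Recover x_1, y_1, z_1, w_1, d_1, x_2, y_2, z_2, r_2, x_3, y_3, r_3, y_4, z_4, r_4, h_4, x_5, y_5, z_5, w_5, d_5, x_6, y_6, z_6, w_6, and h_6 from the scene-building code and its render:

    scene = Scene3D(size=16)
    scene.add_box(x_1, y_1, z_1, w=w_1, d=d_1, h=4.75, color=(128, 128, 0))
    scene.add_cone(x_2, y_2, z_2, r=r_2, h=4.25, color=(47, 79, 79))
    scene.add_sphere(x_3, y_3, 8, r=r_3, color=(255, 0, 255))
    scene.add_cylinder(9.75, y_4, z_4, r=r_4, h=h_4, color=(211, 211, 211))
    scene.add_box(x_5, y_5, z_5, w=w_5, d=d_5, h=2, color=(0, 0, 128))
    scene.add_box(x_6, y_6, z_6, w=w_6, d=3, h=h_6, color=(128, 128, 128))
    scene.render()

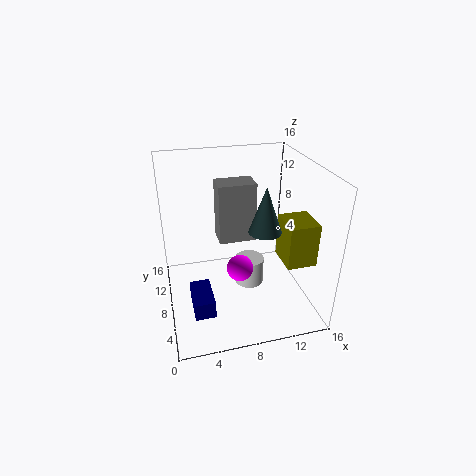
x_1 = 12.25
y_1 = 3.5
z_1 = 6
w_1 = 3.25
d_1 = 3.75
x_2 = 9
y_2 = 2.25
z_2 = 11.75
r_2 = 1.5
x_3 = 6.75
y_3 = 2.5
r_3 = 1.25
y_4 = 9.25
z_4 = 1
r_4 = 1.75
h_4 = 3.25
x_5 = 2.25
y_5 = 3.75
z_5 = 1
w_5 = 2.25
d_5 = 4.25
x_6 = 6.5
y_6 = 10.75
z_6 = 5.75
w_6 = 4.5
h_6 = 7.25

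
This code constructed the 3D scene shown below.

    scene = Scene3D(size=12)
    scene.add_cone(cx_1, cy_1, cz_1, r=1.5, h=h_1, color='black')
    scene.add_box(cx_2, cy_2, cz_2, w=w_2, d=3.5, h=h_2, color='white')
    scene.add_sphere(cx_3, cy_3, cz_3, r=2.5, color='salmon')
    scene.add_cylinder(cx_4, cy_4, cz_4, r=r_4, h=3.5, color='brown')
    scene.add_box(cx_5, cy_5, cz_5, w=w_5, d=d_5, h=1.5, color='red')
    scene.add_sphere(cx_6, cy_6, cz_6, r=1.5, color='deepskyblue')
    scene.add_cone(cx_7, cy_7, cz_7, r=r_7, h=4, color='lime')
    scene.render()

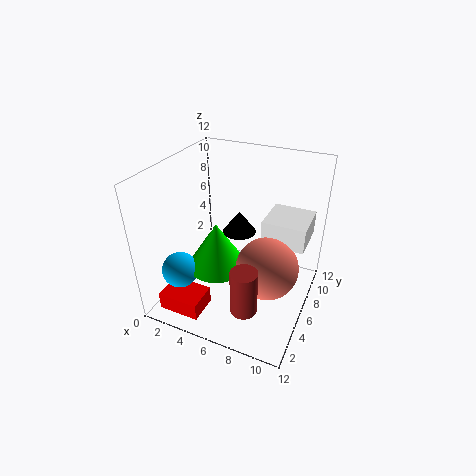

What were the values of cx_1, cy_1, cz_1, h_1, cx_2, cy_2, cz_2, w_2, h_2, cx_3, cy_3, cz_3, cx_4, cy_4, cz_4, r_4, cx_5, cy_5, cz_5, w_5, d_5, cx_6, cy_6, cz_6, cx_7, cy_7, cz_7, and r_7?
cx_1 = 5; cy_1 = 8.5; cz_1 = 5; h_1 = 2; cx_2 = 8; cy_2 = 6; cz_2 = 6; w_2 = 3.5; h_2 = 2; cx_3 = 9; cy_3 = 5; cz_3 = 4.5; cx_4 = 8.5; cy_4 = 1.5; cz_4 = 3; r_4 = 1; cx_5 = 1; cy_5 = 1; cz_5 = 0.5; w_5 = 3.5; d_5 = 2.5; cx_6 = 2; cy_6 = 3; cz_6 = 3.5; cx_7 = 4.5; cy_7 = 5; cz_7 = 3.5; r_7 = 2.5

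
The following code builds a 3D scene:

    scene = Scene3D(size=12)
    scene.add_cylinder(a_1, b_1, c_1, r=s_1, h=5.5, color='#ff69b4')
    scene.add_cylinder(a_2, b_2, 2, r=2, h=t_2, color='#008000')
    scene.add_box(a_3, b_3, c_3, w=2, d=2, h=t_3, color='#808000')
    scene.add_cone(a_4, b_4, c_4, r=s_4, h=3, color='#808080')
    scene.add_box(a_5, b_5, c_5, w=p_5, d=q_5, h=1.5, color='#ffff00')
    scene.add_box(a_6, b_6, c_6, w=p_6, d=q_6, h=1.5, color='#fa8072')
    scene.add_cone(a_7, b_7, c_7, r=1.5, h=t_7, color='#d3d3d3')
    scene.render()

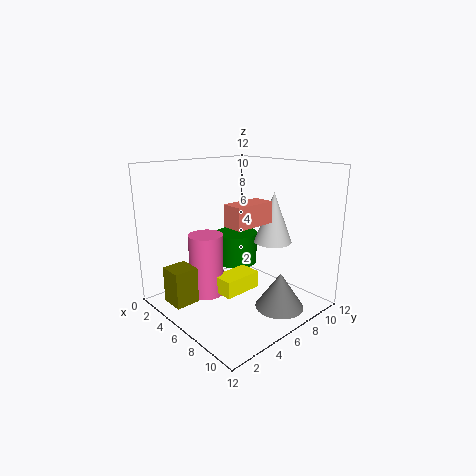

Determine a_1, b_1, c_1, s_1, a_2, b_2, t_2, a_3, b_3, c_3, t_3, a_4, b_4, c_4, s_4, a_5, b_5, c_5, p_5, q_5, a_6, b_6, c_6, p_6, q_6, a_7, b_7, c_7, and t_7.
a_1 = 3.5; b_1 = 4.5; c_1 = 0.5; s_1 = 1.5; a_2 = 2.5; b_2 = 9; t_2 = 3; a_3 = 3; b_3 = 0.5; c_3 = 1; t_3 = 3; a_4 = 9.5; b_4 = 7.5; c_4 = 0.5; s_4 = 2; a_5 = 4.5; b_5 = 4.5; c_5 = 1; p_5 = 2; q_5 = 3.5; a_6 = 9; b_6 = 2; c_6 = 8.5; p_6 = 1.5; q_6 = 3; a_7 = 8.5; b_7 = 7.5; c_7 = 6; t_7 = 4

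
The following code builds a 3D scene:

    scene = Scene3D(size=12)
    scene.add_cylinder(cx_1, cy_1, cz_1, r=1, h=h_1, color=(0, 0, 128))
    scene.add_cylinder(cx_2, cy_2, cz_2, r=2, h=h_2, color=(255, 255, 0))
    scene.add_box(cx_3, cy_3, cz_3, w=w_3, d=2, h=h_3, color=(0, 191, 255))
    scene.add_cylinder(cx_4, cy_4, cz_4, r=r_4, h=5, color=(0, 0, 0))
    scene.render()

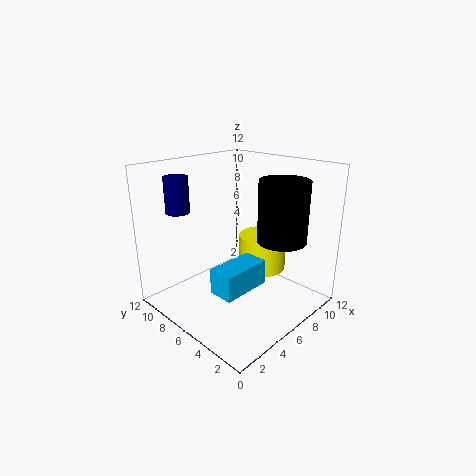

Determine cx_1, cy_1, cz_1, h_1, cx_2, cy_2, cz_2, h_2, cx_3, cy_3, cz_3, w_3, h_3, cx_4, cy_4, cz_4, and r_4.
cx_1 = 3; cy_1 = 10; cz_1 = 8; h_1 = 3; cx_2 = 8; cy_2 = 5; cz_2 = 3; h_2 = 3; cx_3 = 2; cy_3 = 3; cz_3 = 3; w_3 = 4; h_3 = 2; cx_4 = 8; cy_4 = 3; cz_4 = 6; r_4 = 2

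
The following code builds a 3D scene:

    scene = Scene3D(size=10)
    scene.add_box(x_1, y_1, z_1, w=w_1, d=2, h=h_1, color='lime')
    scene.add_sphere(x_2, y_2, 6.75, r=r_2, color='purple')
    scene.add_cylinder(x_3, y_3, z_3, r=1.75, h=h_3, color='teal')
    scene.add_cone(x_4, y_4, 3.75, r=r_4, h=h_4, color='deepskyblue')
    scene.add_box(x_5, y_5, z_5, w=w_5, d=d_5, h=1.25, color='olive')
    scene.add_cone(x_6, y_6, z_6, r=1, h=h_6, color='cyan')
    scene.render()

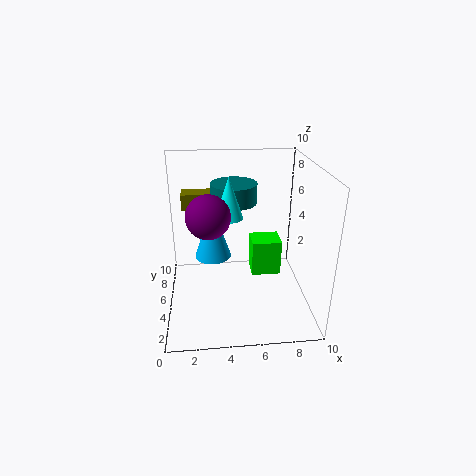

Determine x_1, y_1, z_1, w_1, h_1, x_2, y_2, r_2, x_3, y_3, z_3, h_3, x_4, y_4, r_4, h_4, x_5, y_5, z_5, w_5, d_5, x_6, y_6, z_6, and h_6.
x_1 = 6.25; y_1 = 6.25; z_1 = 1; w_1 = 2.25; h_1 = 2.75; x_2 = 3; y_2 = 4.75; r_2 = 1.5; x_3 = 5; y_3 = 8; z_3 = 6.5; h_3 = 1.5; x_4 = 3.25; y_4 = 5; r_4 = 1.25; h_4 = 3.75; x_5 = 1; y_5 = 8.5; z_5 = 5.75; w_5 = 2.5; d_5 = 1.5; x_6 = 4.5; y_6 = 6.25; z_6 = 6; h_6 = 3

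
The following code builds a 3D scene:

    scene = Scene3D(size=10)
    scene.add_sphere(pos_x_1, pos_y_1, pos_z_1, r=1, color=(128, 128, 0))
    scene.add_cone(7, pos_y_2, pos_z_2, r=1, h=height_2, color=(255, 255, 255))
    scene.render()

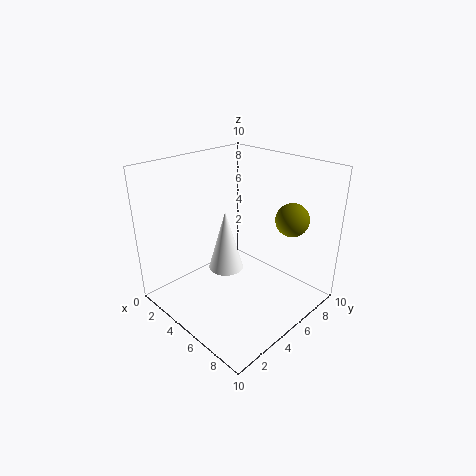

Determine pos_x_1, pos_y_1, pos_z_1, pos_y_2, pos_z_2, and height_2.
pos_x_1 = 9
pos_y_1 = 5.5
pos_z_1 = 7.5
pos_y_2 = 2
pos_z_2 = 5
height_2 = 3.5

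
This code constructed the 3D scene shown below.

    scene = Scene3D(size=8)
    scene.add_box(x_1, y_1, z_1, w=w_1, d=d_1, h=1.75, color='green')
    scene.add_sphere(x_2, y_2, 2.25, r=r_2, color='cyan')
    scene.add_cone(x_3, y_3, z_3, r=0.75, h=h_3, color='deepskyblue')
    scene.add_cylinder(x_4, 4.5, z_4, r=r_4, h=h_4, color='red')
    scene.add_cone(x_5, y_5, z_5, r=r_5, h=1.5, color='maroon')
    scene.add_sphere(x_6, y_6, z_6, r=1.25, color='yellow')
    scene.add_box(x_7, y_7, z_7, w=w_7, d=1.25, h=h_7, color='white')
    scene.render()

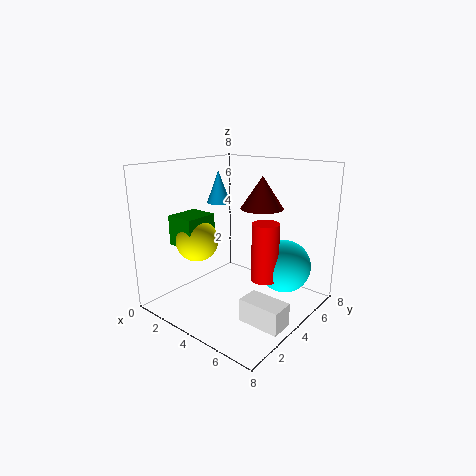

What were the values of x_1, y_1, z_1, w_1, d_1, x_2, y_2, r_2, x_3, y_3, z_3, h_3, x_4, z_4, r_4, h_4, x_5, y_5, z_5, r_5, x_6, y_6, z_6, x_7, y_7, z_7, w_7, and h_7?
x_1 = 0.25, y_1 = 2.25, z_1 = 3.25, w_1 = 1.75, d_1 = 2, x_2 = 6, y_2 = 5.75, r_2 = 1.5, x_3 = 1, y_3 = 5.75, z_3 = 5.25, h_3 = 2, x_4 = 5.5, z_4 = 1.75, r_4 = 0.75, h_4 = 3.25, x_5 = 6.25, y_5 = 3, z_5 = 6.25, r_5 = 1, x_6 = 1.5, y_6 = 3.25, z_6 = 3.5, x_7 = 5.5, y_7 = 2.25, z_7 = 0.25, w_7 = 2.25, h_7 = 1.25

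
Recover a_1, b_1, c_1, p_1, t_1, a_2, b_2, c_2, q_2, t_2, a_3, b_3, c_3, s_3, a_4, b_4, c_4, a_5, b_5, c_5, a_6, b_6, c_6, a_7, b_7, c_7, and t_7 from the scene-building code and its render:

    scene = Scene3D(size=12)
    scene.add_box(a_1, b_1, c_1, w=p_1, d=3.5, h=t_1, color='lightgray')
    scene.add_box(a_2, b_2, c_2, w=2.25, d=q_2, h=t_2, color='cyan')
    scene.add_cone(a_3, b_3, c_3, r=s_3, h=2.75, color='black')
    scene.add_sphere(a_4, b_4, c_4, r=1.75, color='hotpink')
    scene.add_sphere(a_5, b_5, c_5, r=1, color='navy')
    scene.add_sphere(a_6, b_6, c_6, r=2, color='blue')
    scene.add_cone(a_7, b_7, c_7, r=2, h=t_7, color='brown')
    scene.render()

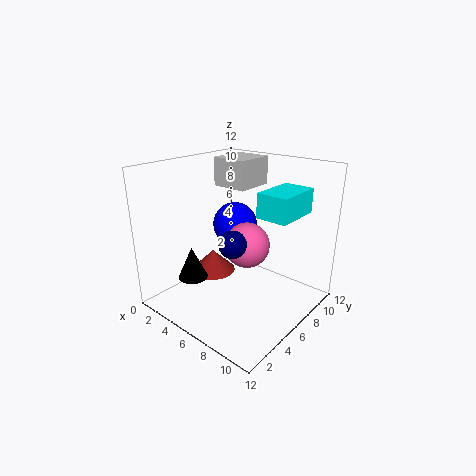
a_1 = 2, b_1 = 7.5, c_1 = 9.5, p_1 = 3.25, t_1 = 2.5, a_2 = 9.5, b_2 = 3.75, c_2 = 9.25, q_2 = 3.5, t_2 = 1.75, a_3 = 3.25, b_3 = 3.25, c_3 = 2.5, s_3 = 1.25, a_4 = 7.75, b_4 = 5, c_4 = 6.25, a_5 = 8.25, b_5 = 2.75, c_5 = 7.25, a_6 = 3.75, b_6 = 8.25, c_6 = 6, a_7 = 2.75, b_7 = 6.25, c_7 = 1.75, t_7 = 2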